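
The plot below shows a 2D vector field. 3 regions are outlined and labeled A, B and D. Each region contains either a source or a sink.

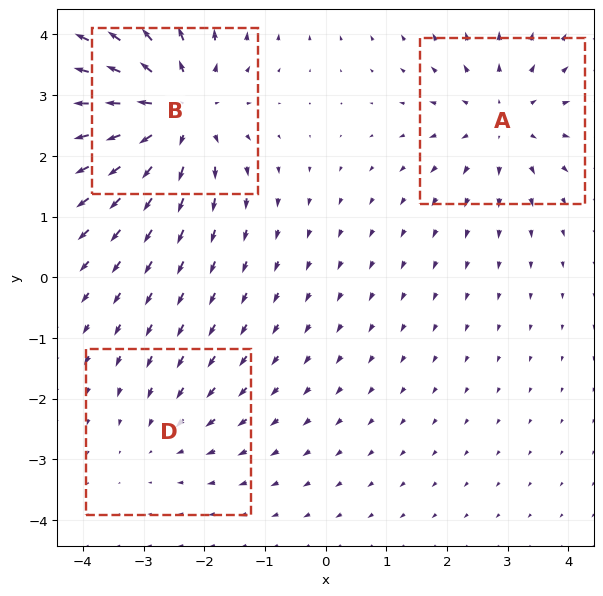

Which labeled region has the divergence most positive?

Divergence at each region's feature centre — A: about +3, B: about +5, D: about -2. Region B is most positive.

B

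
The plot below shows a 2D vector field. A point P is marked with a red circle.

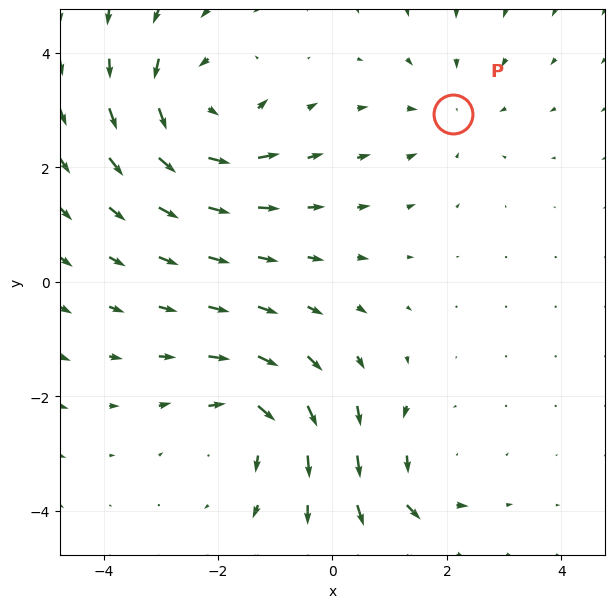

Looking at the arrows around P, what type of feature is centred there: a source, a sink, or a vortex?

At P (2.1, 2.9) the arrows converge inward. Divergence about -2, curl ≈0 — negative divergence with near-zero curl is a sink.

sink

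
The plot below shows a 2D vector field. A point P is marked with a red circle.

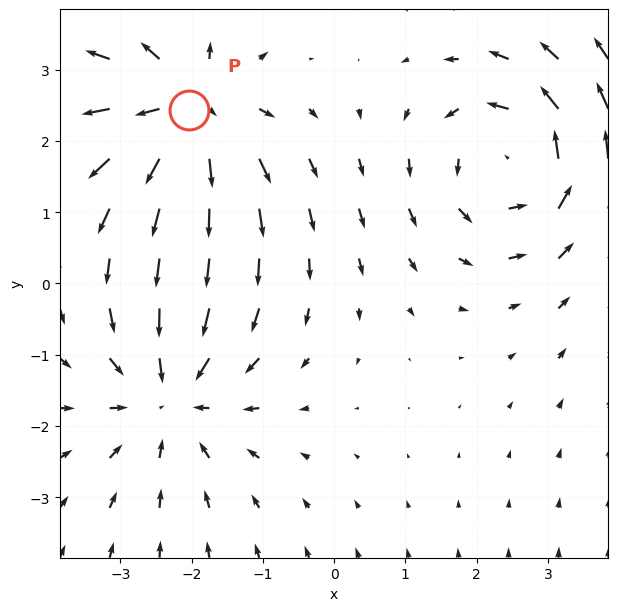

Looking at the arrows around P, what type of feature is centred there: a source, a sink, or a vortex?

At P (-2.0, 2.4) the arrows spread outward. Divergence about +6, curl ≈0 — positive divergence with near-zero curl is a source.

source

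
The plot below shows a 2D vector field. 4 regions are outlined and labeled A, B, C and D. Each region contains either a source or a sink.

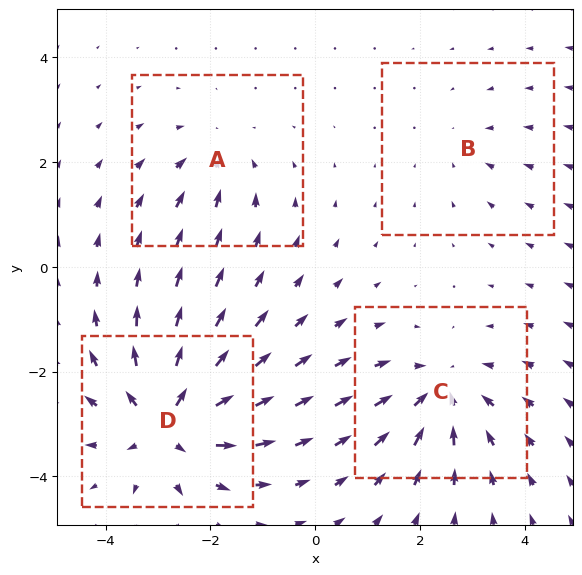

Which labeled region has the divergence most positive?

D

Divergence at each region's feature centre — A: about -3, B: about -2, C: about -5, D: about +7. Region D is most positive.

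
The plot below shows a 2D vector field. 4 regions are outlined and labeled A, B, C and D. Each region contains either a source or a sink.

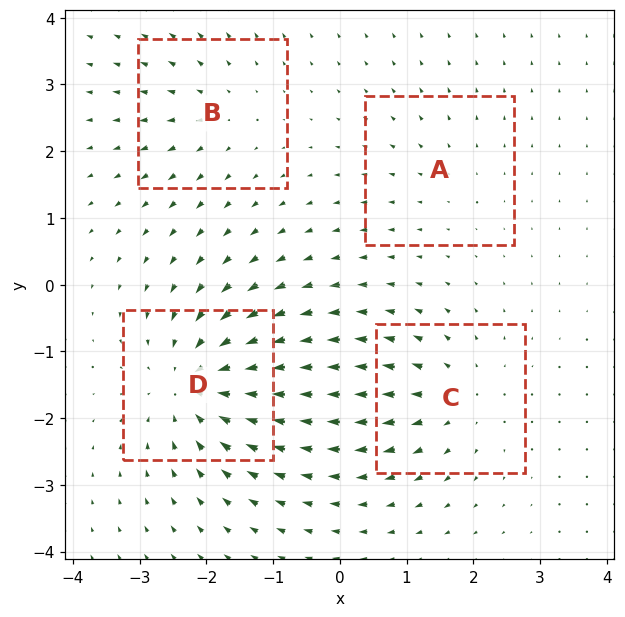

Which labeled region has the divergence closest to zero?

A

Divergence at each region's feature centre — A: about +2, B: about +3, C: about +5, D: about -7. Region A is closest to zero.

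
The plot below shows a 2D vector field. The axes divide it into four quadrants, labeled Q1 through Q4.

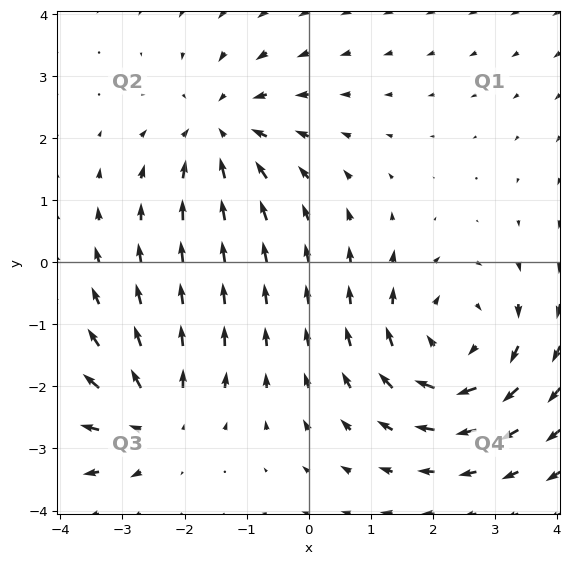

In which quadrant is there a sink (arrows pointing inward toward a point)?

Q2

The sink sits at approximately (-1.4, 2.1), which lies in quadrant Q2. The divergence there is about -3, negative as expected for a sink.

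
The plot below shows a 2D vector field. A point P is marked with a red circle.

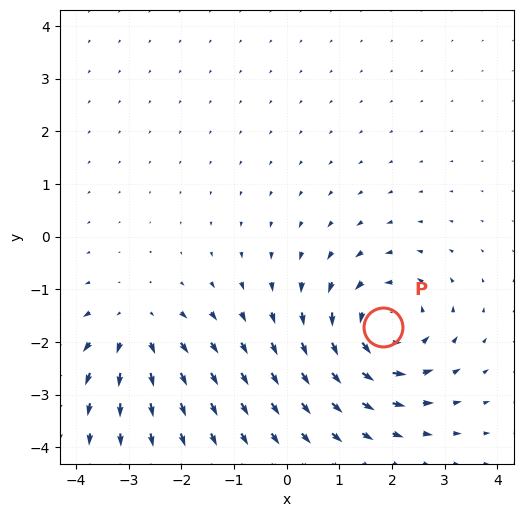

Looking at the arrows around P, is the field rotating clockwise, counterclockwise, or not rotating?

counterclockwise

Near P at (1.8, -1.7) the arrows circulate counterclockwise. The curl (z-component) there is about +5; positive curl means counterclockwise rotation.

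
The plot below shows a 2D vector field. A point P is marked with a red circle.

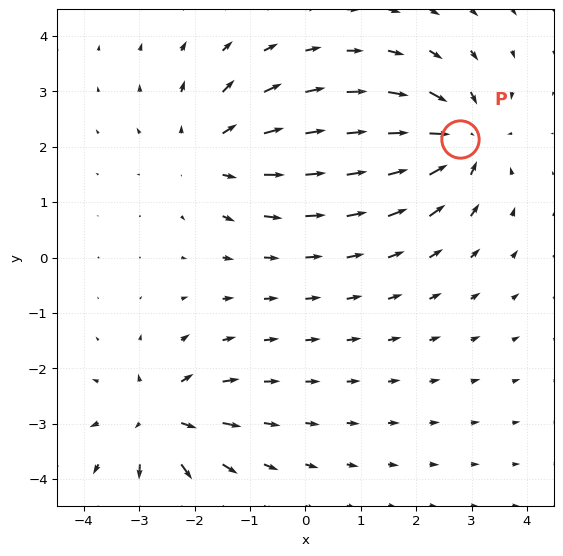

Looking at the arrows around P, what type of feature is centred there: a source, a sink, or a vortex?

At P (2.8, 2.1) the arrows converge inward. Divergence about -6, curl ≈0 — negative divergence with near-zero curl is a sink.

sink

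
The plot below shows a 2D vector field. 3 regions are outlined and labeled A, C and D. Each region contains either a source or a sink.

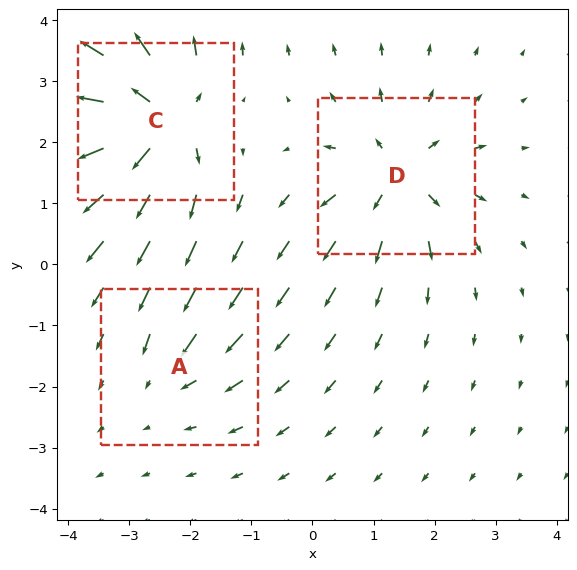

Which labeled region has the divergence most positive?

C

Divergence at each region's feature centre — A: about -2, C: about +6, D: about +4. Region C is most positive.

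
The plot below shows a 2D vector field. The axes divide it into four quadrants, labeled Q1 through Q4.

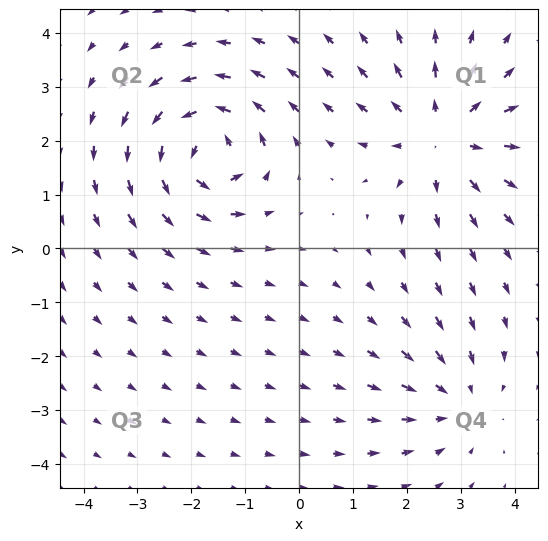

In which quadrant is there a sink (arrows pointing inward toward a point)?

The sink sits at approximately (2.9, -2.8), which lies in quadrant Q4. The divergence there is about -3, negative as expected for a sink.

Q4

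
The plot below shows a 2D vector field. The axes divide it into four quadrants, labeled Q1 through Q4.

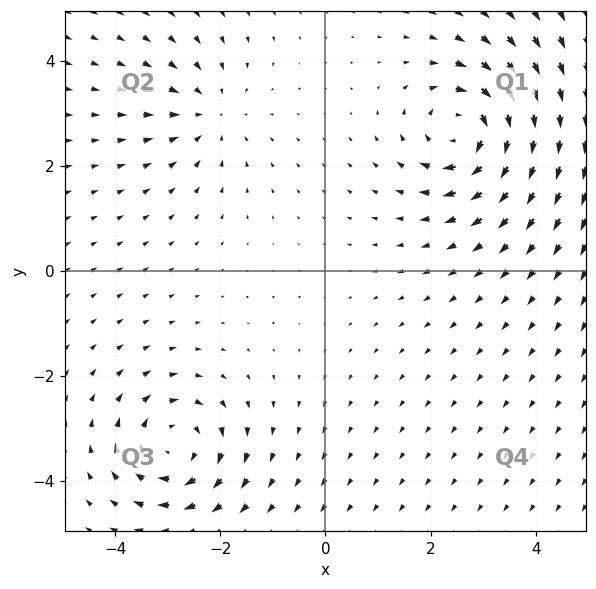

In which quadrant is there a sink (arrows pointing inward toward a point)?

The sink sits at approximately (-2.2, 3.0), which lies in quadrant Q2. The divergence there is about -3, negative as expected for a sink.

Q2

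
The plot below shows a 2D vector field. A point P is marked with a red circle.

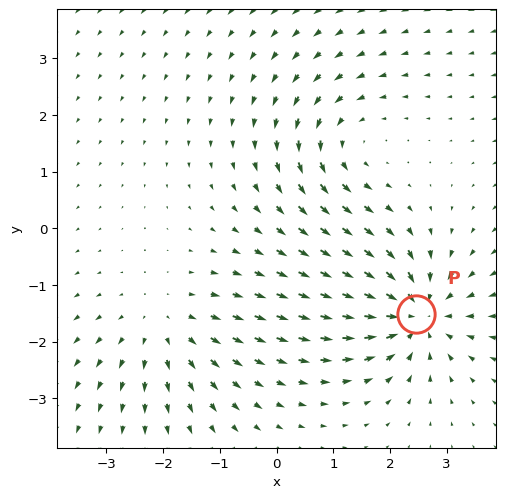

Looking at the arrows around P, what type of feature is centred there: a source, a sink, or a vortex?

sink

At P (2.5, -1.5) the arrows converge inward. Divergence about -6, curl ≈0 — negative divergence with near-zero curl is a sink.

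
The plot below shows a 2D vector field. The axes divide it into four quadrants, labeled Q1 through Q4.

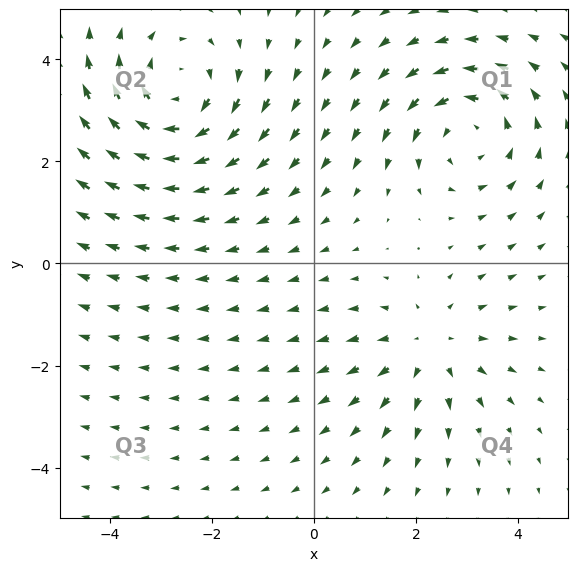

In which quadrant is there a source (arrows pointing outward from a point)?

The source sits at approximately (2.3, -1.6), which lies in quadrant Q4. The divergence there is about +3, positive as expected for a source.

Q4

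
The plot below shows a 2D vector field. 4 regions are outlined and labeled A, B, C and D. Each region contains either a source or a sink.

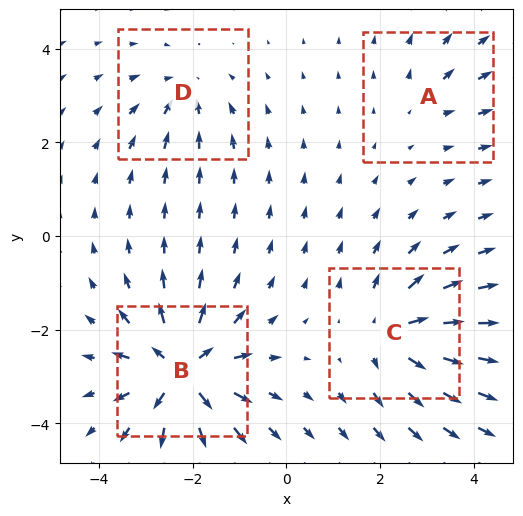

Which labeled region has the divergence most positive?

B

Divergence at each region's feature centre — A: about +3, B: about +9, C: about +6, D: about -4. Region B is most positive.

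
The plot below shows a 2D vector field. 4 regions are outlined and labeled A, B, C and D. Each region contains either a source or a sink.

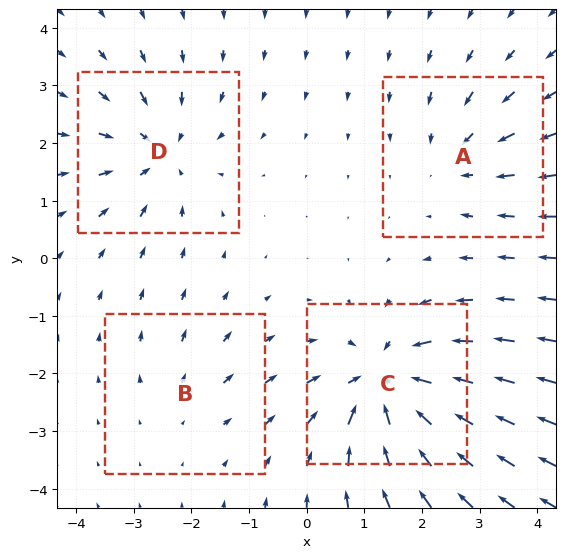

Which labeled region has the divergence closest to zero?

Divergence at each region's feature centre — A: about -3, B: about +2, C: about -7, D: about -5. Region B is closest to zero.

B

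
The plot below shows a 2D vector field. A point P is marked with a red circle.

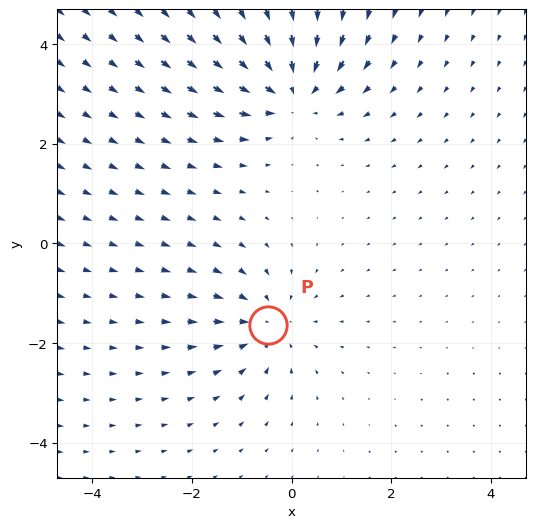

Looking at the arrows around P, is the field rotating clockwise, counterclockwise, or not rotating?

Near P at (-0.5, -1.6) the arrows show no circulation. The curl there is ≈0.

not rotating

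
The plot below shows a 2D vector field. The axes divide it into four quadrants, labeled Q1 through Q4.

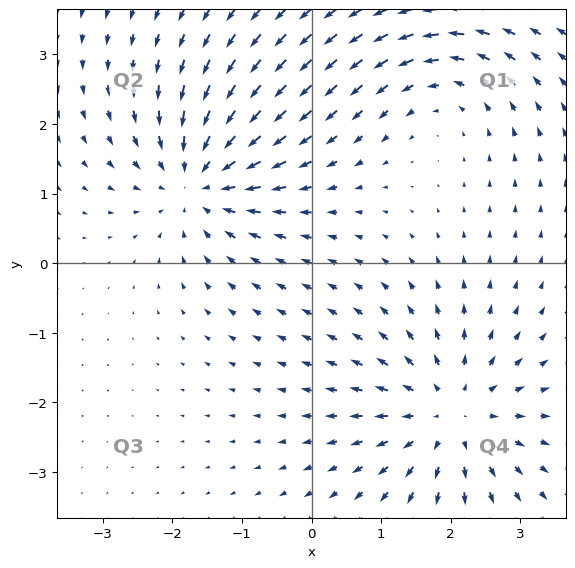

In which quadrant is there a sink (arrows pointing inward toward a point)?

Q2

The sink sits at approximately (-1.6, 1.2), which lies in quadrant Q2. The divergence there is about -4, negative as expected for a sink.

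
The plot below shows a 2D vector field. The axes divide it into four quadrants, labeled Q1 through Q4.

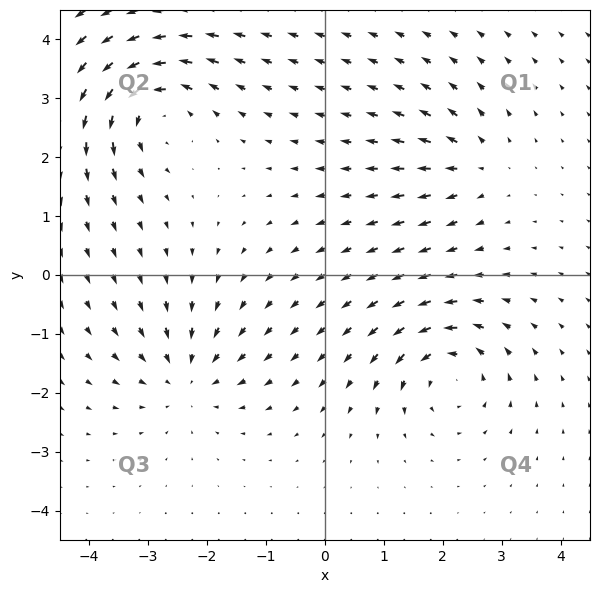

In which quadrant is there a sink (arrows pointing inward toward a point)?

Q3

The sink sits at approximately (-2.3, -1.7), which lies in quadrant Q3. The divergence there is about -4, negative as expected for a sink.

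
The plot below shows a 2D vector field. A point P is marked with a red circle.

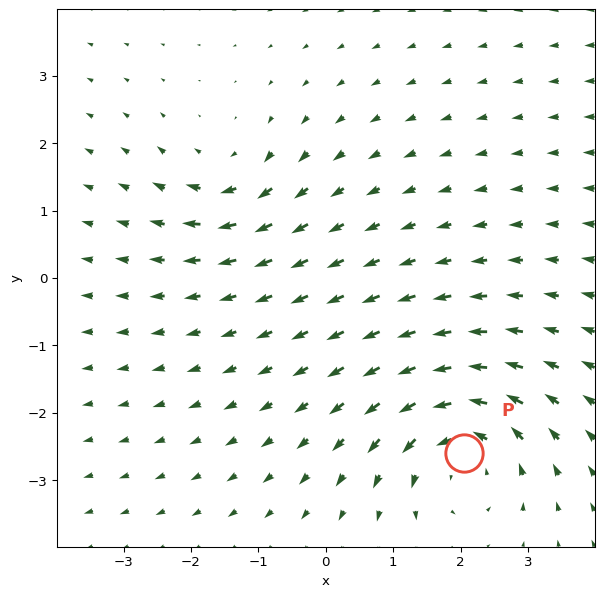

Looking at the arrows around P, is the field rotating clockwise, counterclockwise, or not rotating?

Near P at (2.1, -2.6) the arrows circulate counterclockwise. The curl (z-component) there is about +5; positive curl means counterclockwise rotation.

counterclockwise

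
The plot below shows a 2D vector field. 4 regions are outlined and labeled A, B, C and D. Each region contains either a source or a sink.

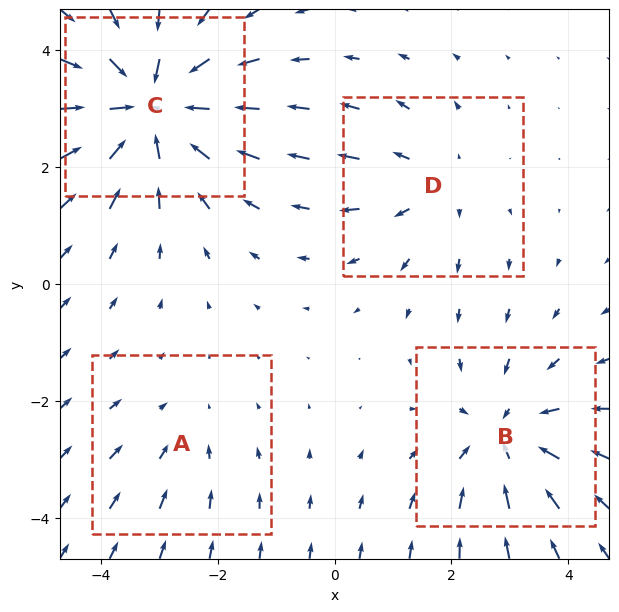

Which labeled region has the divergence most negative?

Divergence at each region's feature centre — A: about -2, B: about -4, C: about -6, D: about +3. Region C is most negative.

C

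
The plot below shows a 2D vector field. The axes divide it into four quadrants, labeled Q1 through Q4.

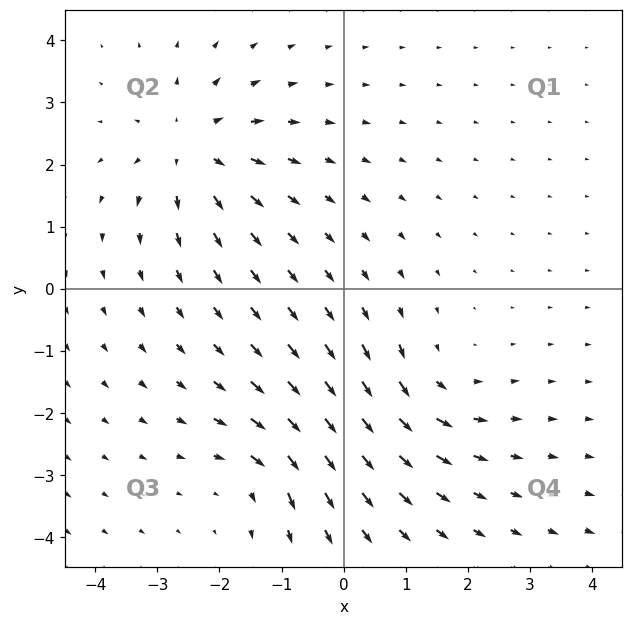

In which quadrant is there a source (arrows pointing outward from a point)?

Q2

The source sits at approximately (-2.4, 2.3), which lies in quadrant Q2. The divergence there is about +4, positive as expected for a source.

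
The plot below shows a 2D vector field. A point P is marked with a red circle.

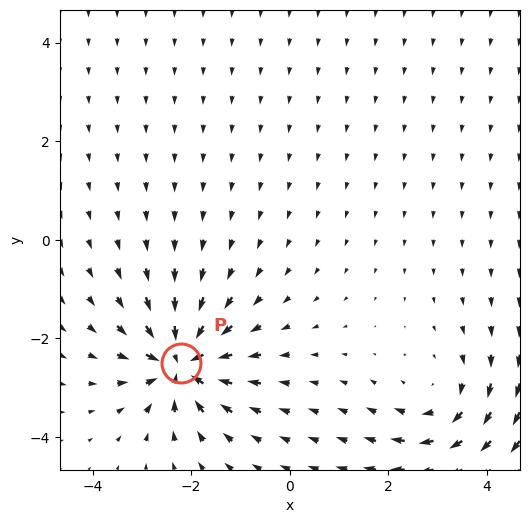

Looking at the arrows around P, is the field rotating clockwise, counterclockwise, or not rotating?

not rotating

Near P at (-2.2, -2.5) the arrows show no circulation. The curl there is ≈0.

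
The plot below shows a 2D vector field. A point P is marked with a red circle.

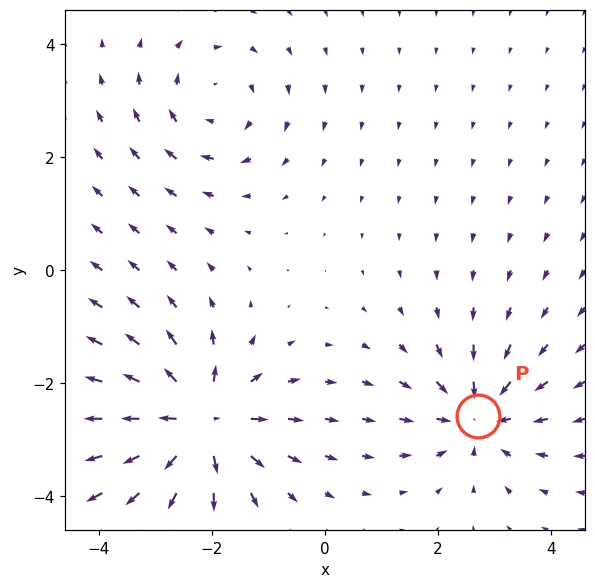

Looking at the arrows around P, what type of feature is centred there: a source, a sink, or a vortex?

sink

At P (2.7, -2.6) the arrows converge inward. Divergence about -4, curl ≈0 — negative divergence with near-zero curl is a sink.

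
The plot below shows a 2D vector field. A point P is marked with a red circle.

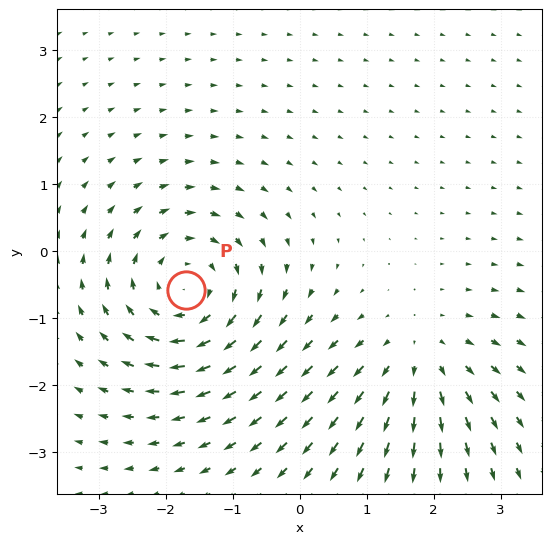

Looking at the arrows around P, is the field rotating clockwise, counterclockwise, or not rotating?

clockwise

Near P at (-1.7, -0.6) the arrows circulate clockwise. The curl (z-component) there is about -5; negative curl means clockwise rotation.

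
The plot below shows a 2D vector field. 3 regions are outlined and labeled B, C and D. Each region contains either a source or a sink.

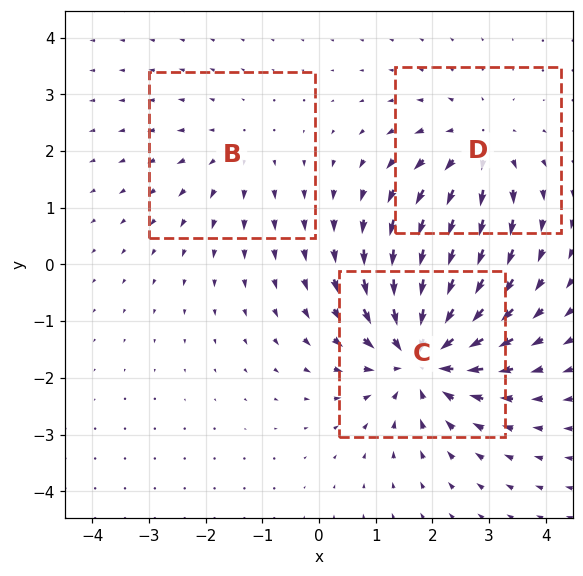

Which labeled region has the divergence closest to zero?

Divergence at each region's feature centre — B: about +2, C: about -5, D: about +3. Region B is closest to zero.

B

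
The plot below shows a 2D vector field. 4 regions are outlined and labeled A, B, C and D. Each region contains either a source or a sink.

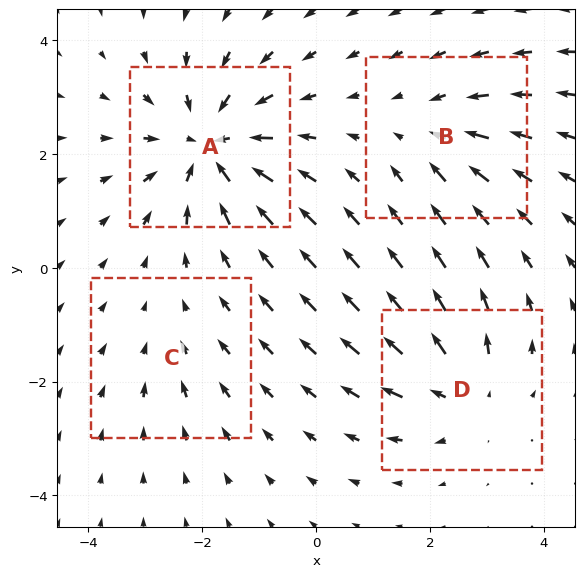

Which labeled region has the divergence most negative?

A

Divergence at each region's feature centre — A: about -6, B: about -3, C: about -2, D: about +4. Region A is most negative.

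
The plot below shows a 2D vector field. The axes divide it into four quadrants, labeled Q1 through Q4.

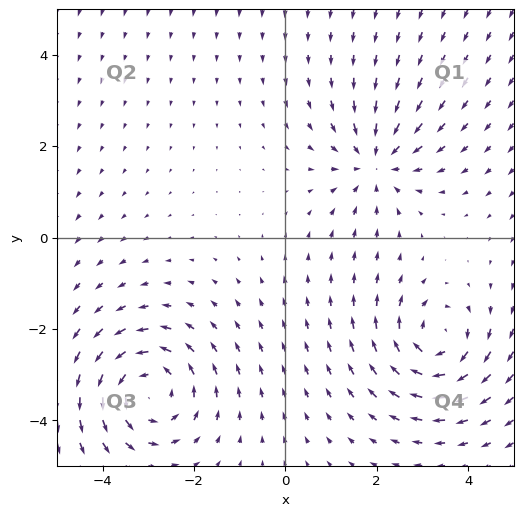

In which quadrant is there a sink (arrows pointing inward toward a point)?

The sink sits at approximately (2.0, 1.6), which lies in quadrant Q1. The divergence there is about -3, negative as expected for a sink.

Q1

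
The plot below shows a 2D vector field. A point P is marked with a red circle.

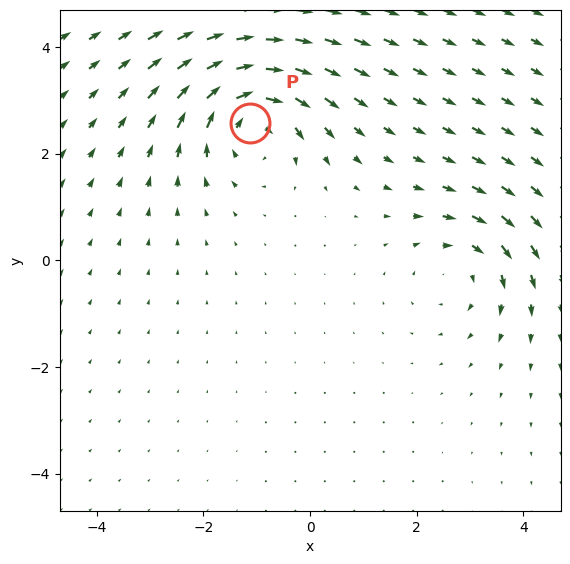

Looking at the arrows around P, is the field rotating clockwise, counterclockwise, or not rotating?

Near P at (-1.1, 2.6) the arrows circulate clockwise. The curl (z-component) there is about -6; negative curl means clockwise rotation.

clockwise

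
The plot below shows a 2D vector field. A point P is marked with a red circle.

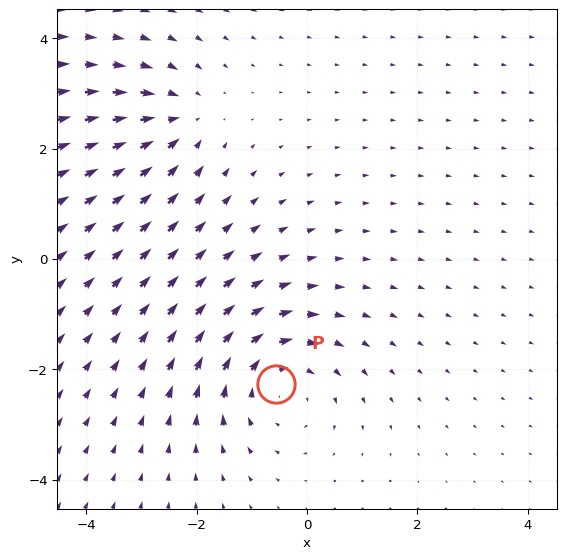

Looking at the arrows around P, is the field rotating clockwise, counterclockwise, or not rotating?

Near P at (-0.6, -2.3) the arrows circulate clockwise. The curl (z-component) there is about -3; negative curl means clockwise rotation.

clockwise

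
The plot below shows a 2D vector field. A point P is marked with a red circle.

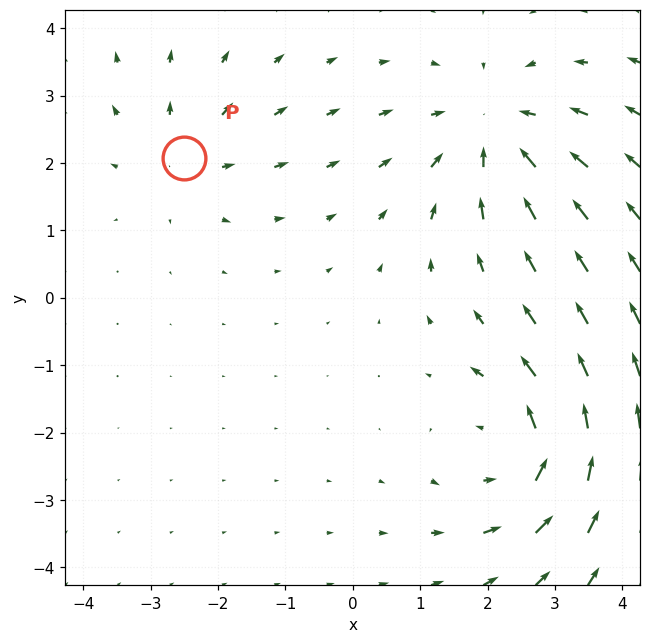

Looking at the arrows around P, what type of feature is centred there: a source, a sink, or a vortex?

source

At P (-2.5, 2.1) the arrows spread outward. Divergence about +3, curl ≈0 — positive divergence with near-zero curl is a source.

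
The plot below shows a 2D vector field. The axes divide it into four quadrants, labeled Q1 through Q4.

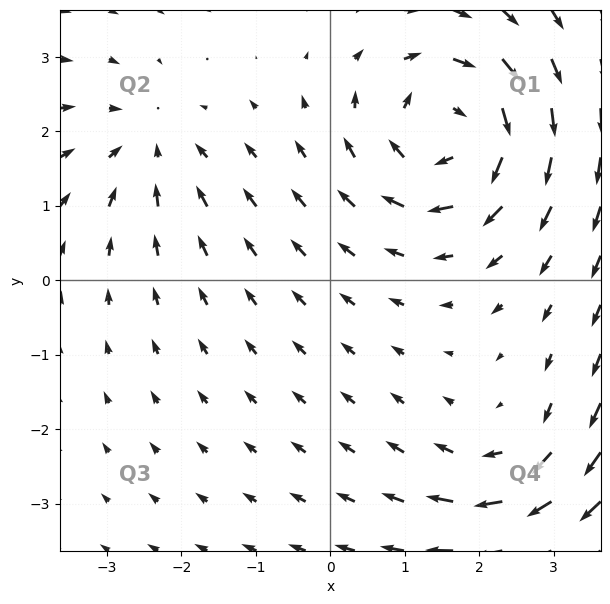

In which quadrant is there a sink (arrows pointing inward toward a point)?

The sink sits at approximately (-2.4, 1.8), which lies in quadrant Q2. The divergence there is about -3, negative as expected for a sink.

Q2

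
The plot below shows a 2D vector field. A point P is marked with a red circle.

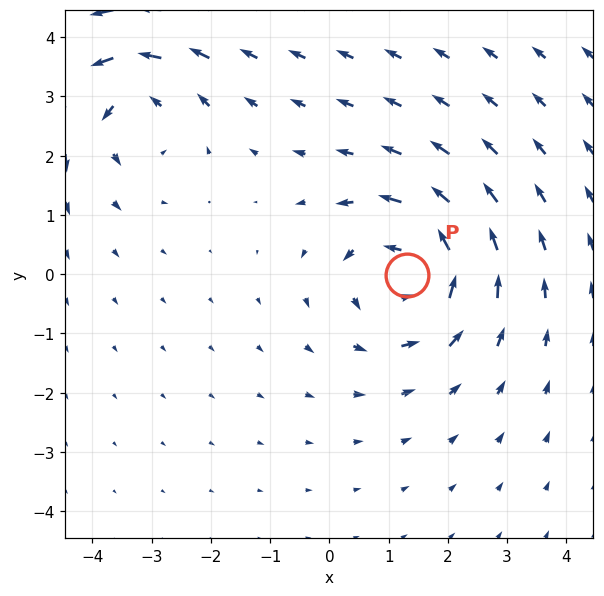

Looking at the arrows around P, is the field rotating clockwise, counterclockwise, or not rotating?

Near P at (1.3, -0.0) the arrows circulate counterclockwise. The curl (z-component) there is about +5; positive curl means counterclockwise rotation.

counterclockwise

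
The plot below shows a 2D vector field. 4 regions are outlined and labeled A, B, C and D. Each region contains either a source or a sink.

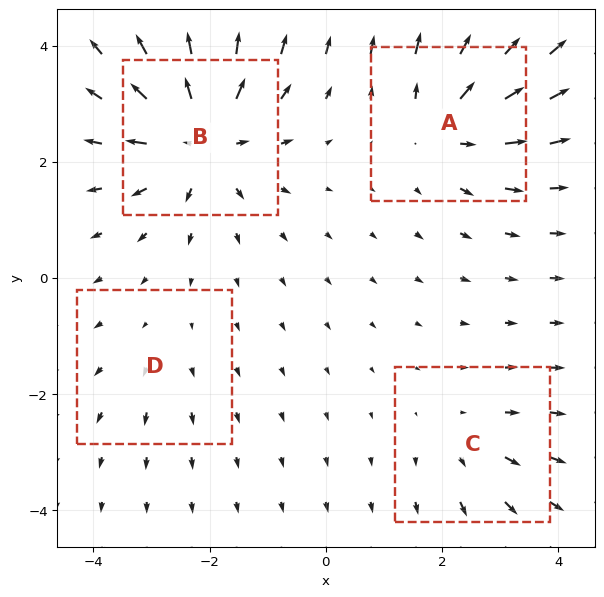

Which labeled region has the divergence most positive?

Divergence at each region's feature centre — A: about +5, B: about +7, C: about +3, D: about +2. Region B is most positive.

B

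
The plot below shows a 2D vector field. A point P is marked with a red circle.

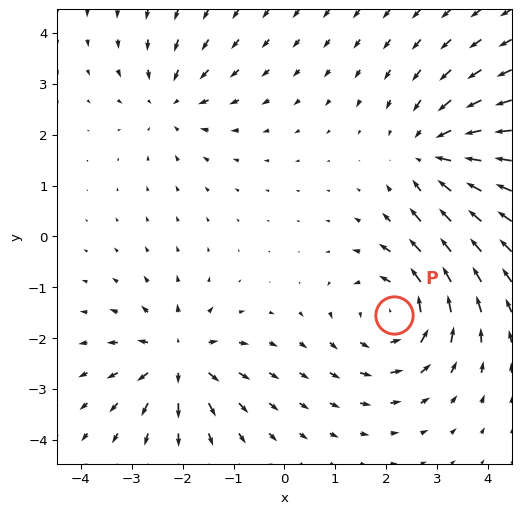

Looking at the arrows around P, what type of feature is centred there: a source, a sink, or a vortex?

vortex

At P (2.2, -1.5) the arrows circulate counterclockwise. Divergence ≈0, curl about +5 — near-zero divergence with nonzero curl is a vortex.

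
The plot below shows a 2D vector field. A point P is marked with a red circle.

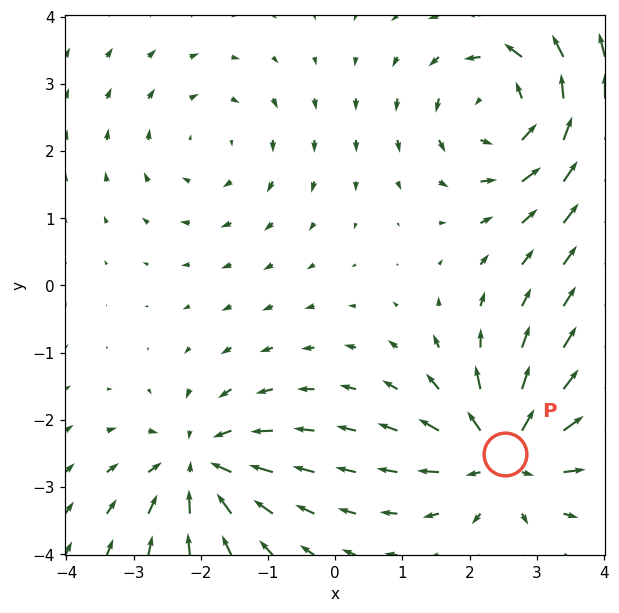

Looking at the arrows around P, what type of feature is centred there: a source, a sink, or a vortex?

At P (2.5, -2.5) the arrows spread outward. Divergence about +6, curl ≈0 — positive divergence with near-zero curl is a source.

source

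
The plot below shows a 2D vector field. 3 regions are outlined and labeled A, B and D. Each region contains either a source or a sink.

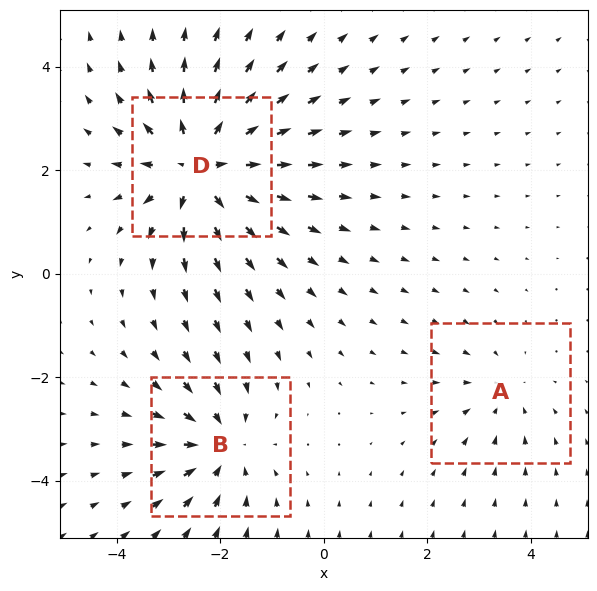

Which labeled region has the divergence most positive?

Divergence at each region's feature centre — A: about -2, B: about -3, D: about +5. Region D is most positive.

D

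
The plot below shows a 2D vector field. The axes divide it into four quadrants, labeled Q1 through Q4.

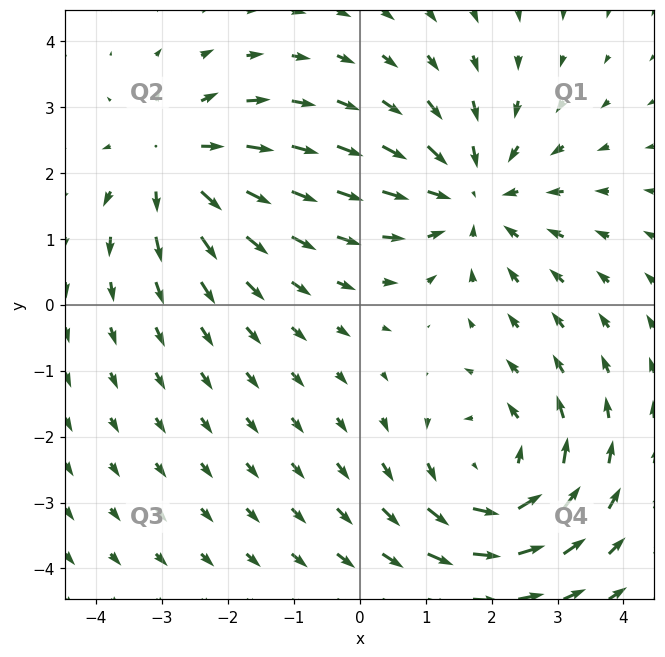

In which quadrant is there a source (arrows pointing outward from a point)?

The source sits at approximately (-2.8, 2.1), which lies in quadrant Q2. The divergence there is about +4, positive as expected for a source.

Q2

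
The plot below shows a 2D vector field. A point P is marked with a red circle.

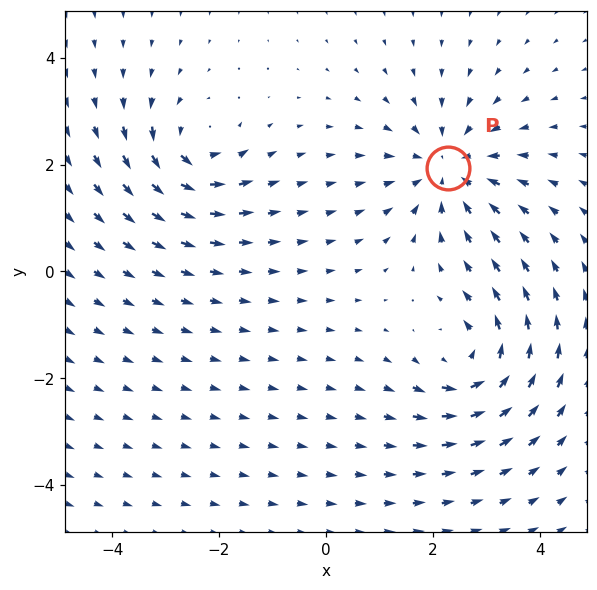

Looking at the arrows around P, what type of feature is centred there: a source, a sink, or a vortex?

At P (2.3, 1.9) the arrows converge inward. Divergence about -4, curl ≈0 — negative divergence with near-zero curl is a sink.

sink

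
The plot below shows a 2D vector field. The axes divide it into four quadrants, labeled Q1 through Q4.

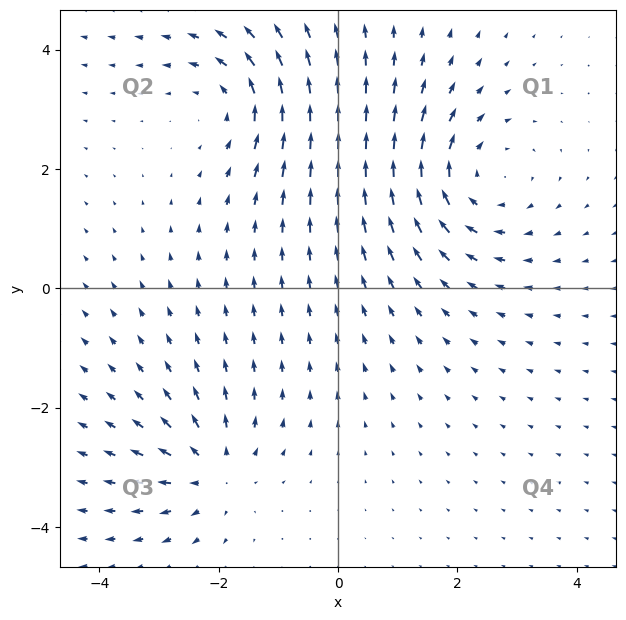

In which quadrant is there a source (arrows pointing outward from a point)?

The source sits at approximately (-2.1, -3.1), which lies in quadrant Q3. The divergence there is about +4, positive as expected for a source.

Q3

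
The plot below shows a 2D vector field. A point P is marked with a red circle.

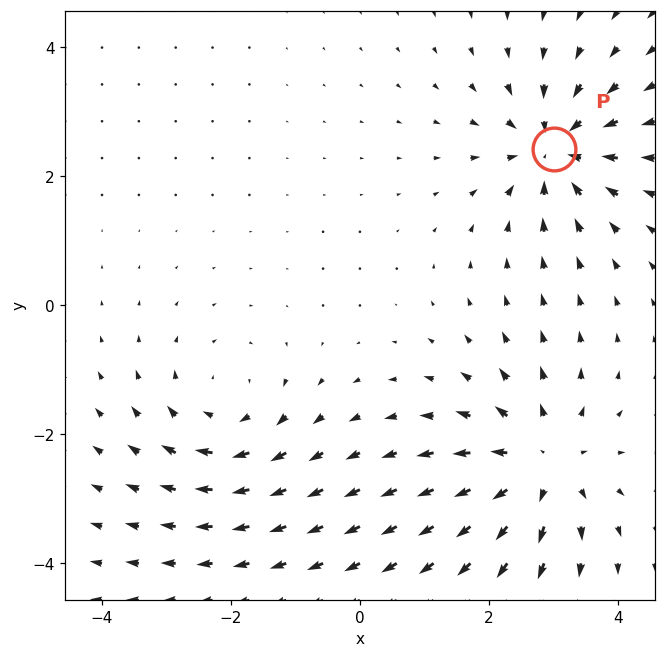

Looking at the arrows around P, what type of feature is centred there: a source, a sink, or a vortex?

At P (3.0, 2.4) the arrows converge inward. Divergence about -5, curl ≈0 — negative divergence with near-zero curl is a sink.

sink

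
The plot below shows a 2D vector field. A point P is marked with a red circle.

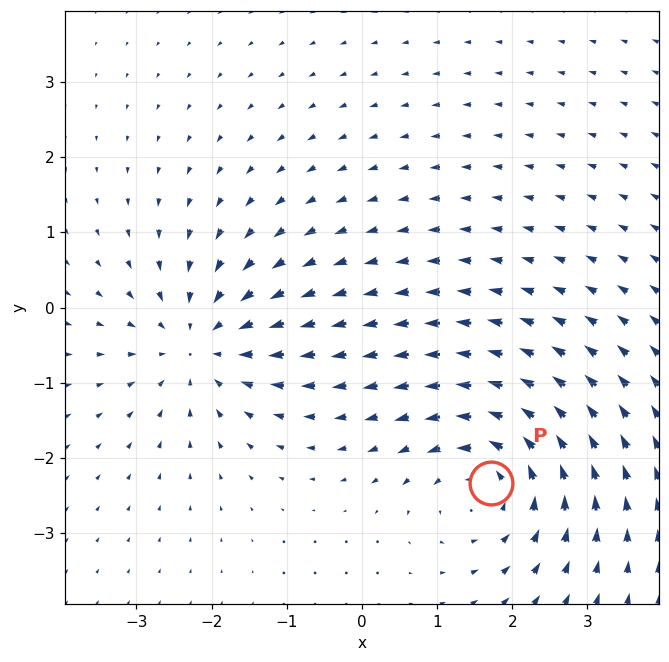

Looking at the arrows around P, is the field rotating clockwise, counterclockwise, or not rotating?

counterclockwise

Near P at (1.7, -2.3) the arrows circulate counterclockwise. The curl (z-component) there is about +4; positive curl means counterclockwise rotation.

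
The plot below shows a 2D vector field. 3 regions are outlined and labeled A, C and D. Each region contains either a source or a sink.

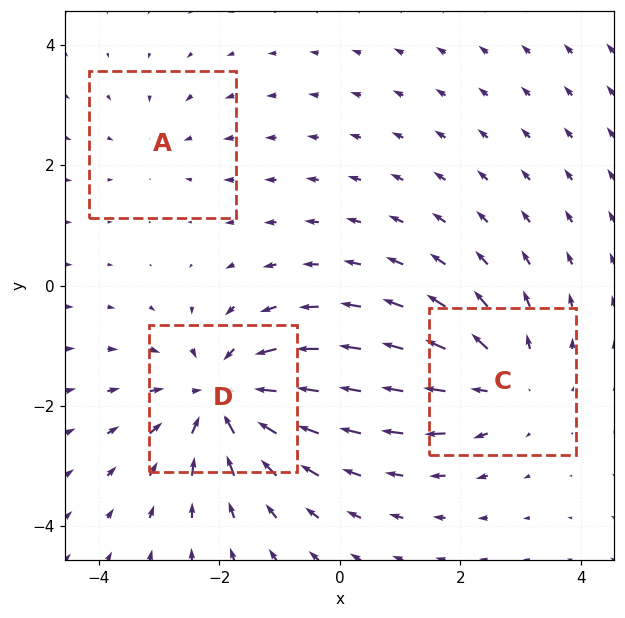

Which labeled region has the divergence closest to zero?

A

Divergence at each region's feature centre — A: about -2, C: about +3, D: about -5. Region A is closest to zero.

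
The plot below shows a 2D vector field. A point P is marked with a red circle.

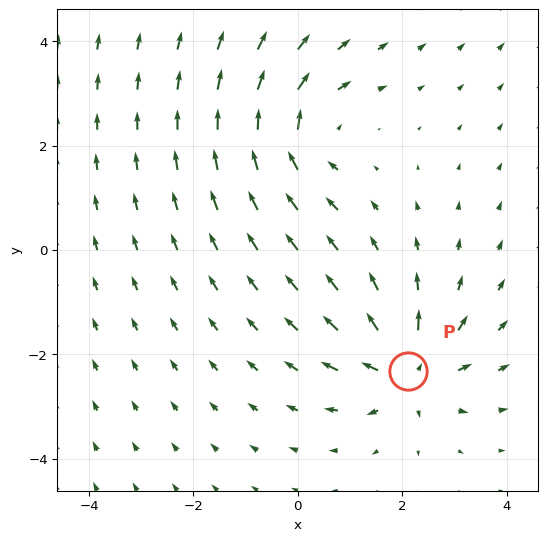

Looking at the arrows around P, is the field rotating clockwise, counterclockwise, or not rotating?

not rotating

Near P at (2.1, -2.3) the arrows show no circulation. The curl there is ≈0.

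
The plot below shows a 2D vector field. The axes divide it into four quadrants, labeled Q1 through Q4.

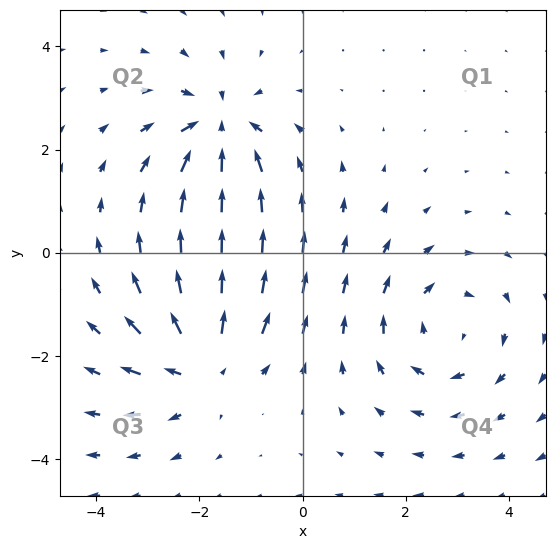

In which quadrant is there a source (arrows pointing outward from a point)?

The source sits at approximately (-1.9, -2.2), which lies in quadrant Q3. The divergence there is about +5, positive as expected for a source.

Q3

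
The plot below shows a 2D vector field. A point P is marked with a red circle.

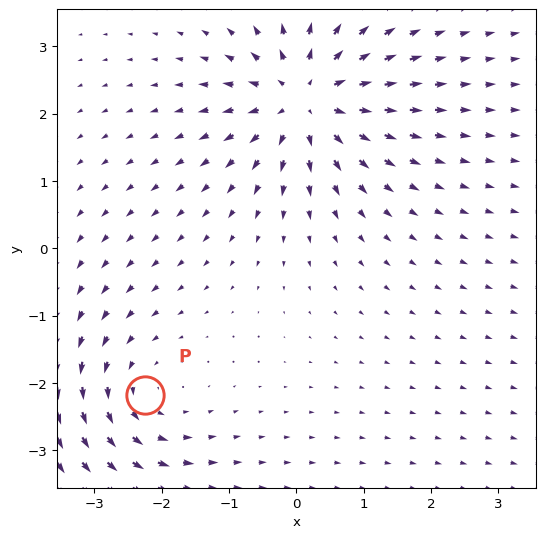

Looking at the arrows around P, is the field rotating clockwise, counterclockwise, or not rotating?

Near P at (-2.2, -2.2) the arrows circulate counterclockwise. The curl (z-component) there is about +2; positive curl means counterclockwise rotation.

counterclockwise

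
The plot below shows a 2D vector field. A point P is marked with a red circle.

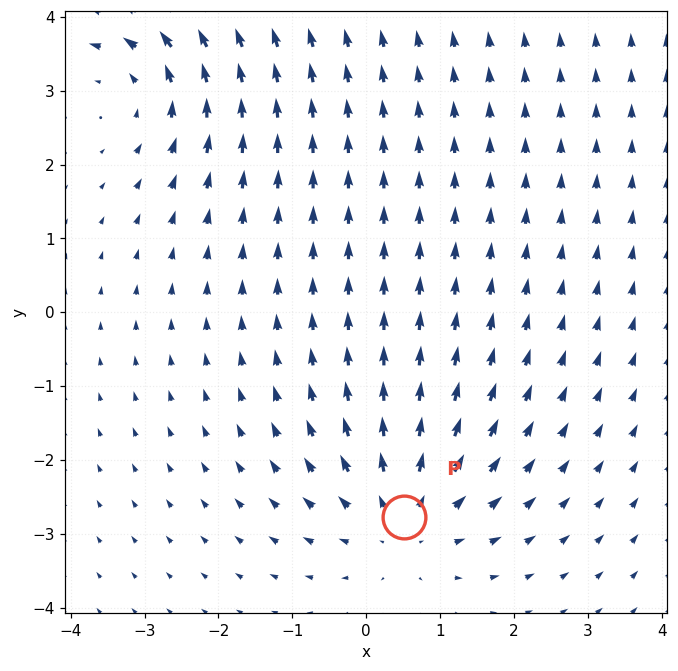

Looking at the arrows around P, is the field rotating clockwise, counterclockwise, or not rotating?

Near P at (0.5, -2.8) the arrows show no circulation. The curl there is ≈0.

not rotating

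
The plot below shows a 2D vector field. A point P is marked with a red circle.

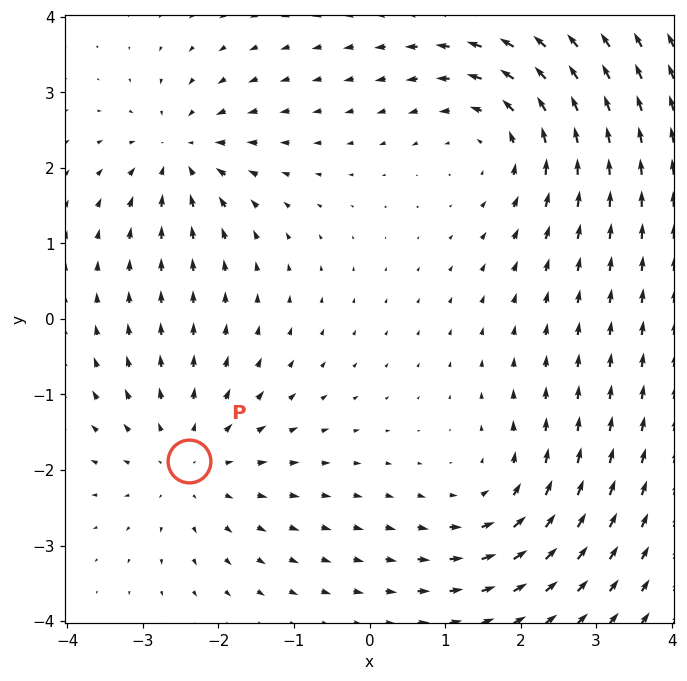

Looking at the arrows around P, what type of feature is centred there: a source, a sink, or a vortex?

At P (-2.4, -1.9) the arrows spread outward. Divergence about +4, curl ≈0 — positive divergence with near-zero curl is a source.

source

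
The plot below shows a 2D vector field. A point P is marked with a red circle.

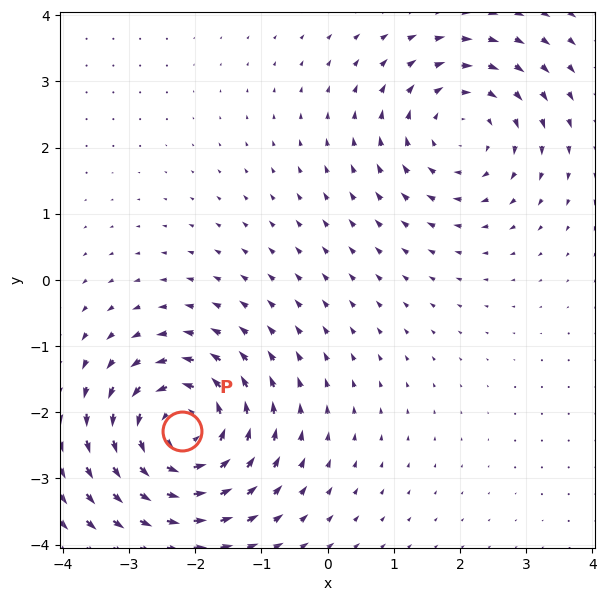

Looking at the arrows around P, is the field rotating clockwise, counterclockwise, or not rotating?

Near P at (-2.2, -2.3) the arrows circulate counterclockwise. The curl (z-component) there is about +4; positive curl means counterclockwise rotation.

counterclockwise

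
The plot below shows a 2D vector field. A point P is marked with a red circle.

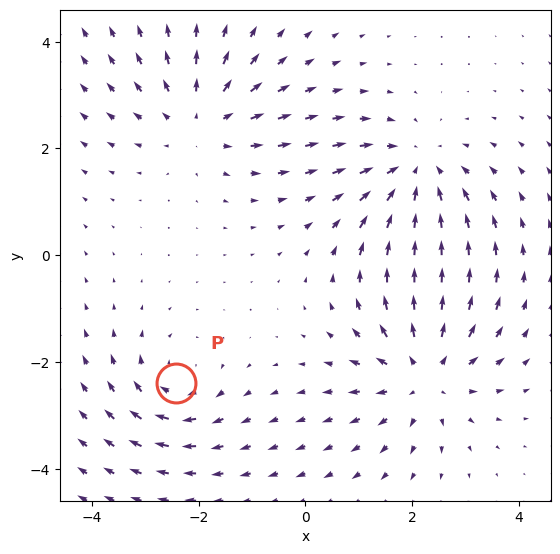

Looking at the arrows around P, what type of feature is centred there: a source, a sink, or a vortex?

At P (-2.4, -2.4) the arrows circulate clockwise. Divergence ≈0, curl about -4 — near-zero divergence with nonzero curl is a vortex.

vortex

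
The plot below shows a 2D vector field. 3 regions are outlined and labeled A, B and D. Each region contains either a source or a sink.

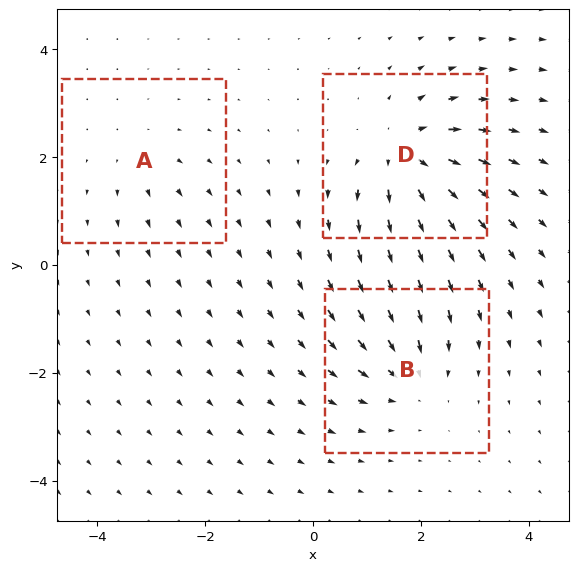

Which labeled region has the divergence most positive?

D

Divergence at each region's feature centre — A: about +2, B: about -4, D: about +6. Region D is most positive.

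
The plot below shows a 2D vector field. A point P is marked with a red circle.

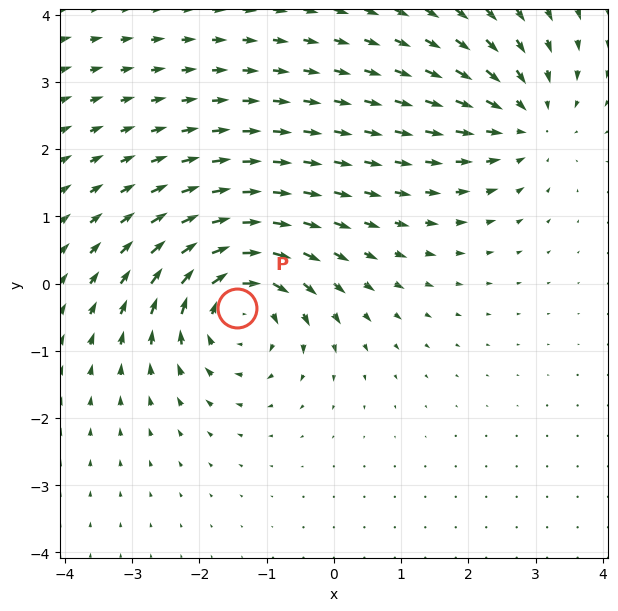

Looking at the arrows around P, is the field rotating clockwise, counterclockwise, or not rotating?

clockwise

Near P at (-1.4, -0.4) the arrows circulate clockwise. The curl (z-component) there is about -4; negative curl means clockwise rotation.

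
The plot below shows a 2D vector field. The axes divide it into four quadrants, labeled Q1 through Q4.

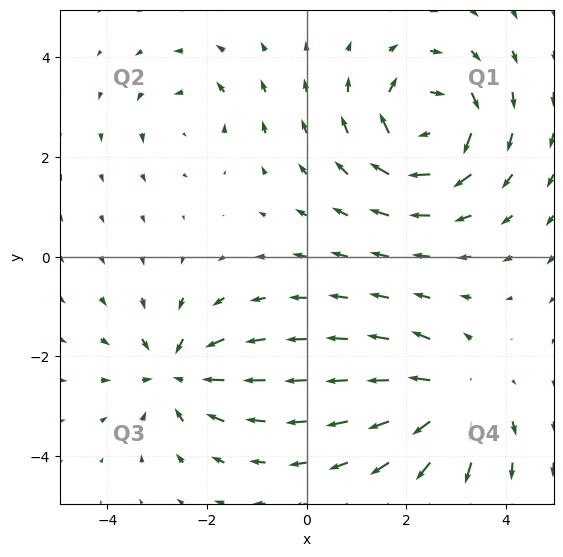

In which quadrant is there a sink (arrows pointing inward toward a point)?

The sink sits at approximately (-2.6, -2.4), which lies in quadrant Q3. The divergence there is about -5, negative as expected for a sink.

Q3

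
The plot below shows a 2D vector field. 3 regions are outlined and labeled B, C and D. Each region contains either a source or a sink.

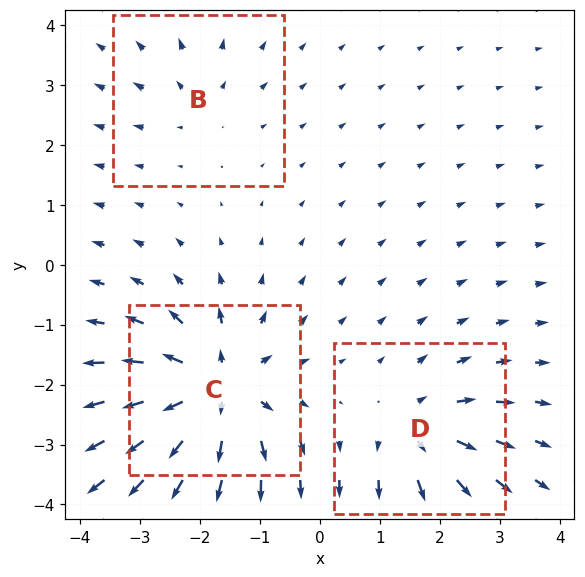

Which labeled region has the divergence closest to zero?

B

Divergence at each region's feature centre — B: about +2, C: about +7, D: about +4. Region B is closest to zero.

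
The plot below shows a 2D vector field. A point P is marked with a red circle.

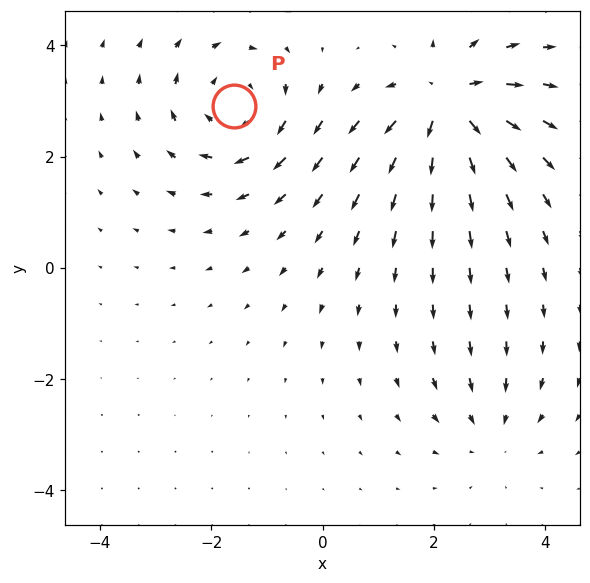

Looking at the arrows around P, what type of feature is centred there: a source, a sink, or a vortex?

At P (-1.6, 2.9) the arrows circulate clockwise. Divergence ≈0, curl about -4 — near-zero divergence with nonzero curl is a vortex.

vortex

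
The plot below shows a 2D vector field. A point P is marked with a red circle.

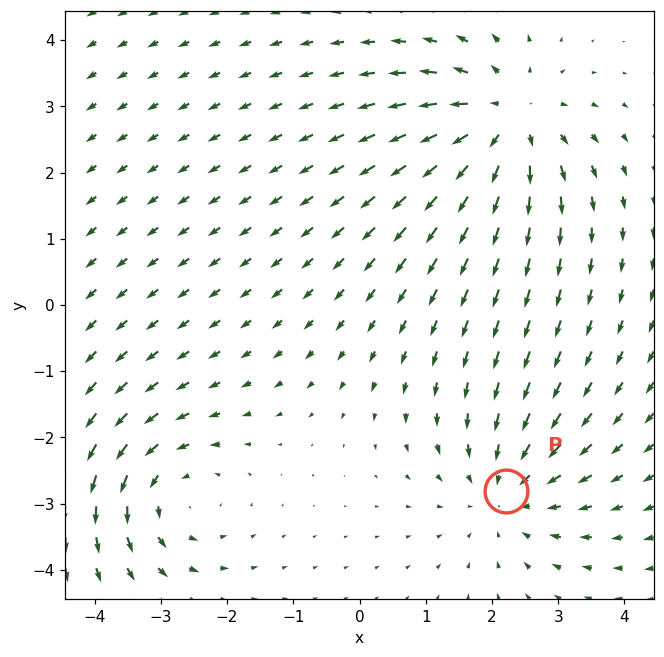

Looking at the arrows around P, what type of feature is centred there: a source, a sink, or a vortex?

sink

At P (2.2, -2.8) the arrows converge inward. Divergence about -4, curl ≈0 — negative divergence with near-zero curl is a sink.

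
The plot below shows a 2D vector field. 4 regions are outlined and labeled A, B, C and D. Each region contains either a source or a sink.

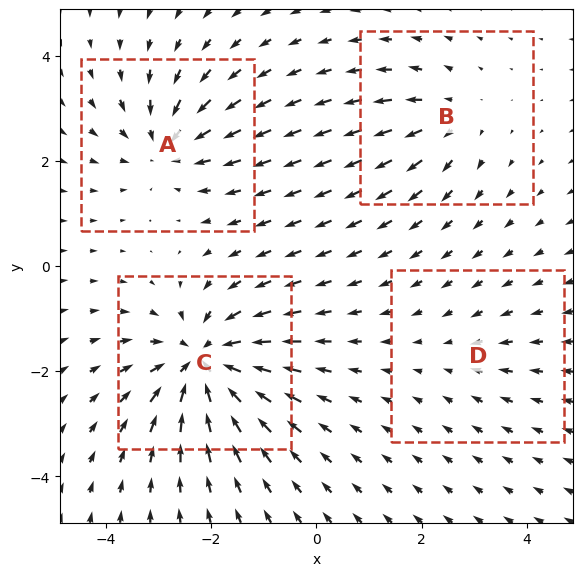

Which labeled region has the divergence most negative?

Divergence at each region's feature centre — A: about -5, B: about +4, C: about -8, D: about -2. Region C is most negative.

C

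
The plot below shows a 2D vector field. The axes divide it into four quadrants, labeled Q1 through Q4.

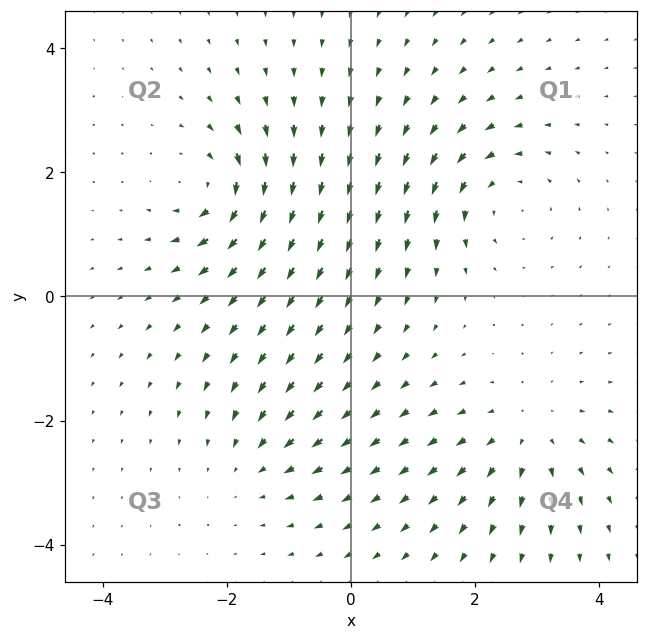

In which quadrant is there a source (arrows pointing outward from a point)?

Q4

The source sits at approximately (2.9, -2.2), which lies in quadrant Q4. The divergence there is about +4, positive as expected for a source.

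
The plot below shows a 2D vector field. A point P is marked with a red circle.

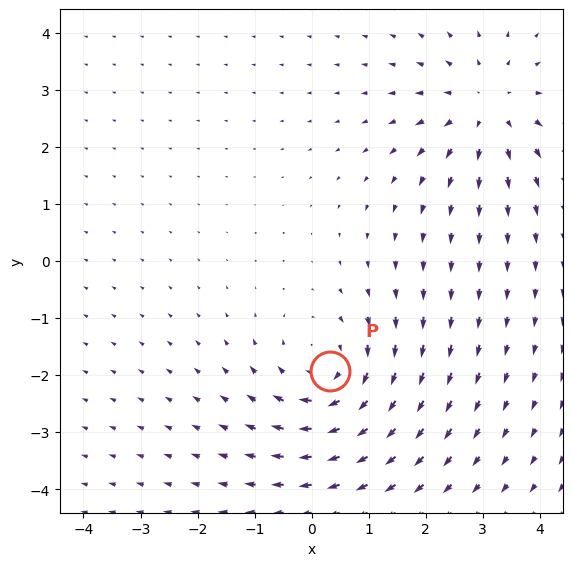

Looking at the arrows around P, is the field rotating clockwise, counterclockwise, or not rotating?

clockwise

Near P at (0.3, -1.9) the arrows circulate clockwise. The curl (z-component) there is about -4; negative curl means clockwise rotation.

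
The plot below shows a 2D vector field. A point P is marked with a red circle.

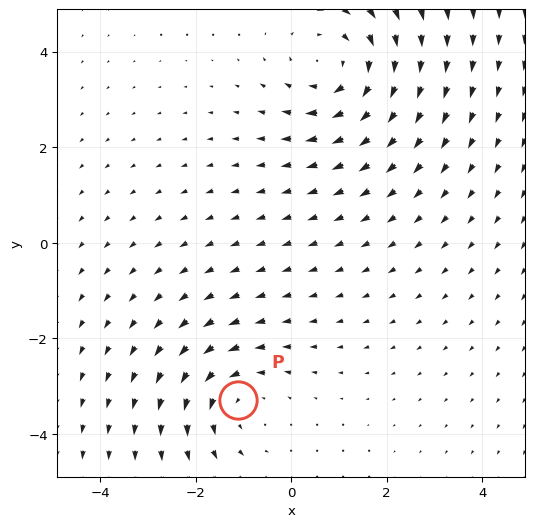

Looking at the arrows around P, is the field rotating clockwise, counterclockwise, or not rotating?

Near P at (-1.1, -3.3) the arrows circulate counterclockwise. The curl (z-component) there is about +3; positive curl means counterclockwise rotation.

counterclockwise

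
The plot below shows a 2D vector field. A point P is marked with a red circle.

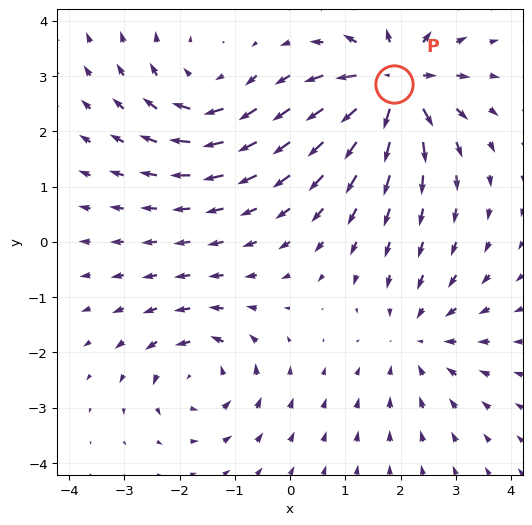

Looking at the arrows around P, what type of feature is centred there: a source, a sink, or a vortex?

source

At P (1.9, 2.9) the arrows spread outward. Divergence about +7, curl ≈0 — positive divergence with near-zero curl is a source.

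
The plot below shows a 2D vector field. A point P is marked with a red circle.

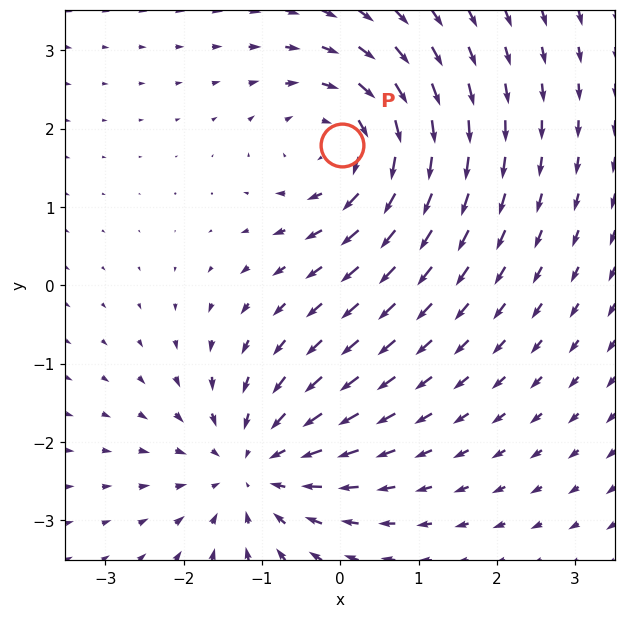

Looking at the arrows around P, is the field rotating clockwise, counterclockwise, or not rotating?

Near P at (0.0, 1.8) the arrows circulate clockwise. The curl (z-component) there is about -5; negative curl means clockwise rotation.

clockwise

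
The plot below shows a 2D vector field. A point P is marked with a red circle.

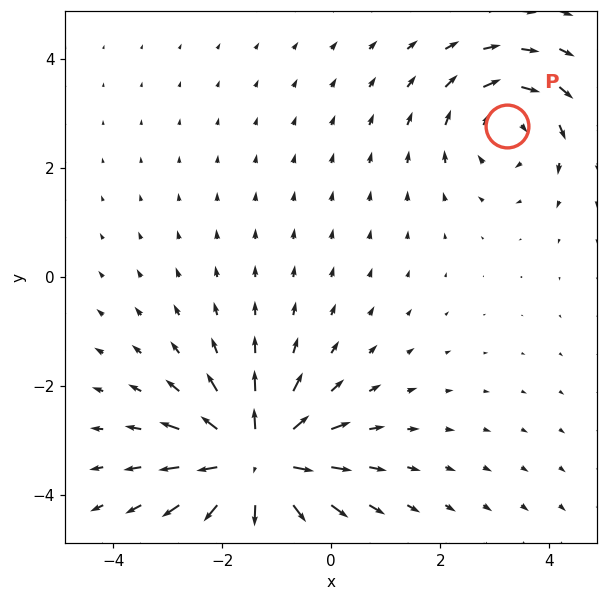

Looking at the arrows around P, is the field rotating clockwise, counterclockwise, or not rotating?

clockwise

Near P at (3.2, 2.8) the arrows circulate clockwise. The curl (z-component) there is about -3; negative curl means clockwise rotation.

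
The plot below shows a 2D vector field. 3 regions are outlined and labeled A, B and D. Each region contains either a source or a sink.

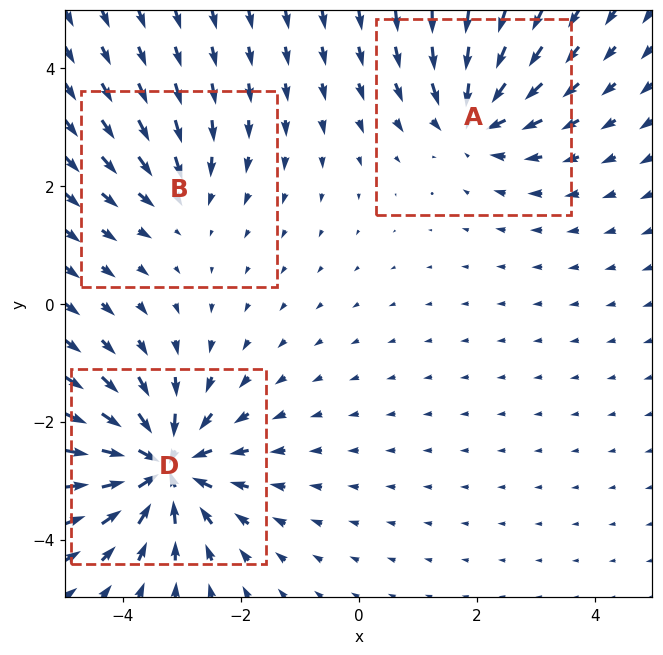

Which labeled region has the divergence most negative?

Divergence at each region's feature centre — A: about -4, B: about -2, D: about -6. Region D is most negative.

D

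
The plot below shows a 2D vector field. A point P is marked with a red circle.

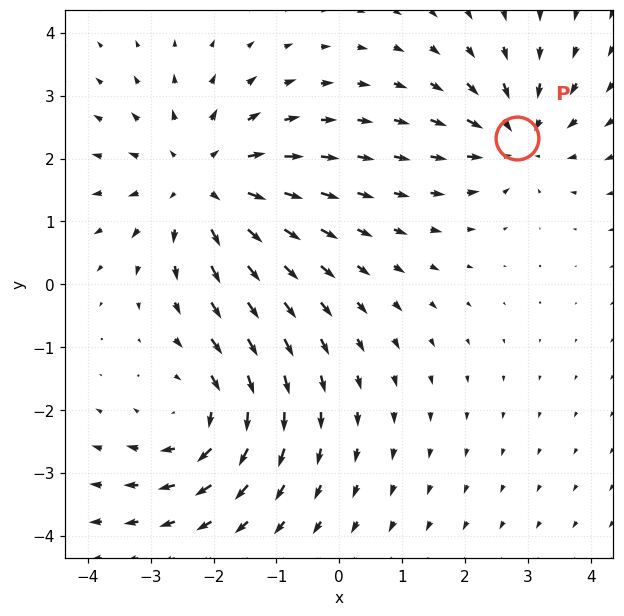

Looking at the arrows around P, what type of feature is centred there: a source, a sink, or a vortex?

sink

At P (2.8, 2.3) the arrows converge inward. Divergence about -4, curl ≈0 — negative divergence with near-zero curl is a sink.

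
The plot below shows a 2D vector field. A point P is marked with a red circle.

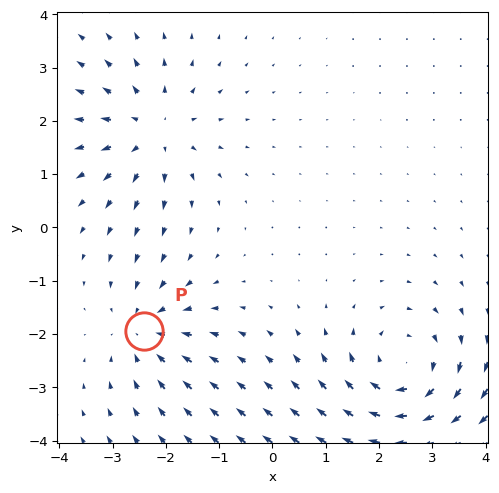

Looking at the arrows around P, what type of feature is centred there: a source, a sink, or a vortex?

sink

At P (-2.4, -1.9) the arrows converge inward. Divergence about -3, curl ≈0 — negative divergence with near-zero curl is a sink.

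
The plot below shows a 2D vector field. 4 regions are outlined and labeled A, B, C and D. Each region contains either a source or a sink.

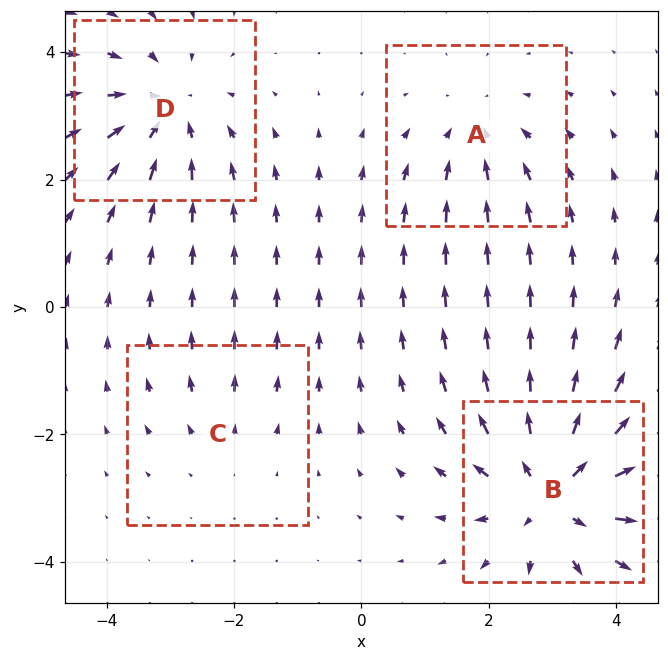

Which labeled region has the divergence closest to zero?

Divergence at each region's feature centre — A: about -3, B: about +6, C: about +2, D: about -4. Region C is closest to zero.

C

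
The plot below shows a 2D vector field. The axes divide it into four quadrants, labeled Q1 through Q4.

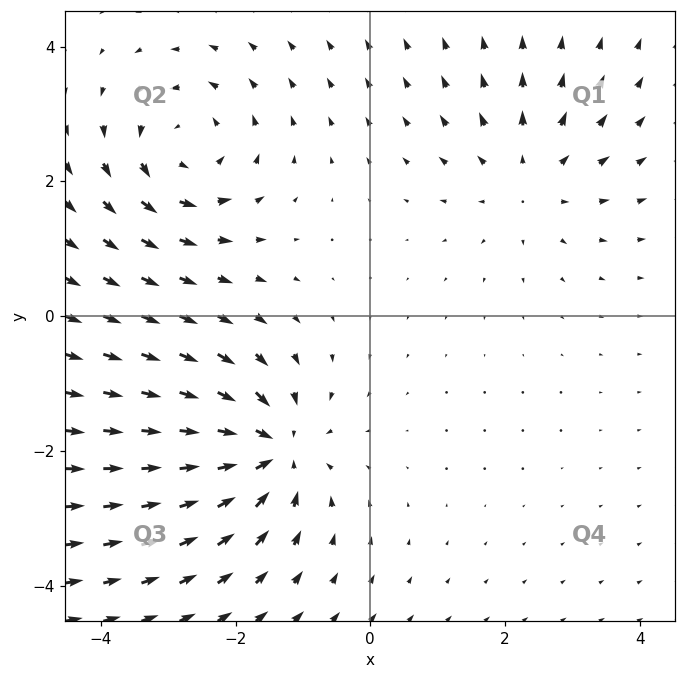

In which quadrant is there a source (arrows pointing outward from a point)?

The source sits at approximately (2.4, 2.0), which lies in quadrant Q1. The divergence there is about +3, positive as expected for a source.

Q1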